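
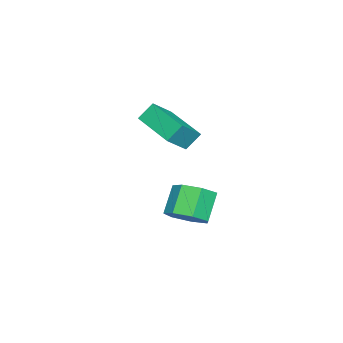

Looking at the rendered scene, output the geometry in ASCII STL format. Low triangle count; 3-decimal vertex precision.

solid 
facet normal -0.548 -0.812 0.201
outer loop
vertex 1.533 1.864 4.203
vertex 0.701 2.25 3.493
vertex 1.92 1.433 3.515
endloop
endfacet
facet normal 0.717 -0.333 0.612
outer loop
vertex 3.039 3.09 3.107
vertex 1.533 1.864 4.203
vertex 1.92 1.433 3.515
endloop
endfacet
facet normal -0.548 -0.813 0.198
outer loop
vertex 1.92 1.433 3.515
vertex 0.701 2.25 3.493
vertex 1.089 1.82 2.804
endloop
endfacet
facet normal 0.431 -0.479 -0.765
outer loop
vertex 1.089 1.82 2.804
vertex 3.039 3.09 3.107
vertex 1.92 1.433 3.515
endloop
endfacet
facet normal -0.431 0.479 0.765
outer loop
vertex 1.533 1.864 4.203
vertex 1.82 3.907 3.085
vertex 0.701 2.25 3.493
endloop
endfacet
facet normal 0.717 -0.334 0.612
outer loop
vertex 2.651 3.52 3.796
vertex 1.533 1.864 4.203
vertex 3.039 3.09 3.107
endloop
endfacet
facet normal -0.431 0.479 0.765
outer loop
vertex 2.651 3.52 3.796
vertex 1.82 3.907 3.085
vertex 1.533 1.864 4.203
endloop
endfacet
facet normal -0.717 0.334 -0.612
outer loop
vertex 0.701 2.25 3.493
vertex 1.82 3.907 3.085
vertex 1.089 1.82 2.804
endloop
endfacet
facet normal 0.431 -0.479 -0.765
outer loop
vertex 2.207 3.476 2.397
vertex 3.039 3.09 3.107
vertex 1.089 1.82 2.804
endloop
endfacet
facet normal -0.717 0.334 -0.612
outer loop
vertex 1.089 1.82 2.804
vertex 1.82 3.907 3.085
vertex 2.207 3.476 2.397
endloop
endfacet
facet normal 0.547 0.813 -0.199
outer loop
vertex 2.207 3.476 2.397
vertex 2.651 3.52 3.796
vertex 3.039 3.09 3.107
endloop
endfacet
facet normal 0.549 0.812 -0.200
outer loop
vertex 1.82 3.907 3.085
vertex 2.651 3.52 3.796
vertex 2.207 3.476 2.397
endloop
endfacet
facet normal 0.621 -0.003 -0.784
outer loop
vertex 2.308 3.796 -1.021
vertex 1.715 3.308 -1.489
vertex 1.787 4.203 -1.435
endloop
endfacet
facet normal 0.411 0.853 0.322
outer loop
vertex 2.308 3.796 -1.021
vertex 1.787 4.203 -1.435
vertex 1.439 3.8 0.077
endloop
endfacet
facet normal 0.411 0.853 0.322
outer loop
vertex 1.439 3.8 0.077
vertex 1.787 4.203 -1.435
vertex 0.918 4.208 -0.338
endloop
endfacet
facet normal -0.621 0.004 0.784
outer loop
vertex 1.439 3.8 0.077
vertex 0.918 4.208 -0.338
vertex 0.845 3.312 -0.391
endloop
endfacet
facet normal 0.621 -0.003 -0.784
outer loop
vertex 1.787 4.203 -1.435
vertex 1.715 3.308 -1.489
vertex 1.211 3.936 -1.89
endloop
endfacet
facet normal -0.266 0.940 -0.215
outer loop
vertex 1.787 4.203 -1.435
vertex 1.211 3.936 -1.89
vertex 0.918 4.208 -0.338
endloop
endfacet
facet normal -0.266 0.940 -0.215
outer loop
vertex 0.918 4.208 -0.338
vertex 1.211 3.936 -1.89
vertex 0.342 3.941 -0.793
endloop
endfacet
facet normal -0.621 0.004 0.784
outer loop
vertex 0.918 4.208 -0.338
vertex 0.342 3.941 -0.793
vertex 0.845 3.312 -0.391
endloop
endfacet
facet normal 0.620 -0.003 -0.784
outer loop
vertex 1.211 3.936 -1.89
vertex 1.715 3.308 -1.489
vertex 1.014 3.196 -2.043
endloop
endfacet
facet normal -0.742 0.319 -0.589
outer loop
vertex 1.211 3.936 -1.89
vertex 1.014 3.196 -2.043
vertex 0.342 3.941 -0.793
endloop
endfacet
facet normal -0.743 0.319 -0.589
outer loop
vertex 0.342 3.941 -0.793
vertex 1.014 3.196 -2.043
vertex 0.145 3.201 -0.945
endloop
endfacet
facet normal -0.621 0.004 0.784
outer loop
vertex 0.342 3.941 -0.793
vertex 0.145 3.201 -0.945
vertex 0.845 3.312 -0.391
endloop
endfacet
facet normal 0.620 -0.004 -0.784
outer loop
vertex 1.014 3.196 -2.043
vertex 1.715 3.308 -1.489
vertex 1.345 2.54 -1.778
endloop
endfacet
facet normal -0.660 -0.543 -0.520
outer loop
vertex 1.014 3.196 -2.043
vertex 1.345 2.54 -1.778
vertex 0.145 3.201 -0.945
endloop
endfacet
facet normal -0.660 -0.542 -0.521
outer loop
vertex 0.145 3.201 -0.945
vertex 1.345 2.54 -1.778
vertex 0.476 2.544 -0.681
endloop
endfacet
facet normal -0.621 0.002 0.784
outer loop
vertex 0.145 3.201 -0.945
vertex 0.476 2.544 -0.681
vertex 0.845 3.312 -0.391
endloop
endfacet
facet normal 0.620 -0.004 -0.784
outer loop
vertex 1.345 2.54 -1.778
vertex 1.715 3.308 -1.489
vertex 1.954 2.462 -1.296
endloop
endfacet
facet normal -0.080 -0.995 -0.060
outer loop
vertex 1.345 2.54 -1.778
vertex 1.954 2.462 -1.296
vertex 0.476 2.544 -0.681
endloop
endfacet
facet normal -0.080 -0.995 -0.058
outer loop
vertex 0.476 2.544 -0.681
vertex 1.954 2.462 -1.296
vertex 1.085 2.467 -0.198
endloop
endfacet
facet normal -0.621 0.003 0.784
outer loop
vertex 0.476 2.544 -0.681
vertex 1.085 2.467 -0.198
vertex 0.845 3.312 -0.391
endloop
endfacet
facet normal 0.621 -0.003 -0.783
outer loop
vertex 1.954 2.462 -1.296
vertex 1.715 3.308 -1.489
vertex 2.383 3.021 -0.958
endloop
endfacet
facet normal 0.559 -0.699 0.446
outer loop
vertex 1.954 2.462 -1.296
vertex 2.383 3.021 -0.958
vertex 1.085 2.467 -0.198
endloop
endfacet
facet normal 0.559 -0.698 0.446
outer loop
vertex 1.085 2.467 -0.198
vertex 2.383 3.021 -0.958
vertex 1.514 3.026 0.139
endloop
endfacet
facet normal -0.620 0.003 0.784
outer loop
vertex 1.085 2.467 -0.198
vertex 1.514 3.026 0.139
vertex 0.845 3.312 -0.391
endloop
endfacet
facet normal 0.621 -0.004 -0.784
outer loop
vertex 2.383 3.021 -0.958
vertex 1.715 3.308 -1.489
vertex 2.308 3.796 -1.021
endloop
endfacet
facet normal 0.778 0.125 0.616
outer loop
vertex 2.383 3.021 -0.958
vertex 2.308 3.796 -1.021
vertex 1.514 3.026 0.139
endloop
endfacet
facet normal 0.778 0.125 0.615
outer loop
vertex 1.514 3.026 0.139
vertex 2.308 3.796 -1.021
vertex 1.439 3.8 0.077
endloop
endfacet
facet normal -0.620 0.003 0.784
outer loop
vertex 1.514 3.026 0.139
vertex 1.439 3.8 0.077
vertex 0.845 3.312 -0.391
endloop
endfacet

endsolid


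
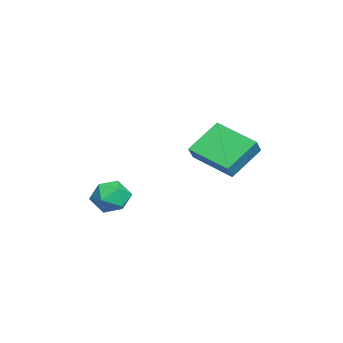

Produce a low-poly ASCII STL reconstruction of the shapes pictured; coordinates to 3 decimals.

solid 
facet normal -0.074 0.722 0.688
outer loop
vertex 1.82 -2.966 -0.145
vertex 1.545 -3.513 0.4
vertex 2.35 -3.369 0.335
endloop
endfacet
facet normal 0.452 0.863 0.225
outer loop
vertex 1.82 -2.966 -0.145
vertex 2.35 -3.369 0.335
vertex 2.522 -3.252 -0.459
endloop
endfacet
facet normal 0.171 0.888 -0.427
outer loop
vertex 1.82 -2.966 -0.145
vertex 2.522 -3.252 -0.459
vertex 1.824 -3.322 -0.883
endloop
endfacet
facet normal -0.530 0.762 -0.371
outer loop
vertex 1.82 -2.966 -0.145
vertex 1.824 -3.322 -0.883
vertex 1.22 -3.484 -0.352
endloop
endfacet
facet normal -0.680 0.660 0.319
outer loop
vertex 1.82 -2.966 -0.145
vertex 1.22 -3.484 -0.352
vertex 1.545 -3.513 0.4
endloop
endfacet
facet normal 0.916 0.319 0.245
outer loop
vertex 2.522 -3.252 -0.459
vertex 2.35 -3.369 0.335
vertex 2.68 -3.976 -0.108
endloop
endfacet
facet normal 0.064 0.091 0.994
outer loop
vertex 2.35 -3.369 0.335
vertex 1.545 -3.513 0.4
vertex 2.076 -4.138 0.423
endloop
endfacet
facet normal -0.918 -0.008 0.396
outer loop
vertex 1.545 -3.513 0.4
vertex 1.22 -3.484 -0.352
vertex 1.378 -4.208 -0.001
endloop
endfacet
facet normal -0.676 0.158 -0.720
outer loop
vertex 1.22 -3.484 -0.352
vertex 1.824 -3.322 -0.883
vertex 1.55 -4.091 -0.795
endloop
endfacet
facet normal 0.458 0.359 -0.813
outer loop
vertex 1.824 -3.322 -0.883
vertex 2.522 -3.252 -0.459
vertex 2.355 -3.947 -0.86
endloop
endfacet
facet normal 0.530 -0.762 0.371
outer loop
vertex 2.08 -4.494 -0.315
vertex 2.68 -3.976 -0.108
vertex 2.076 -4.138 0.423
endloop
endfacet
facet normal -0.171 -0.888 0.427
outer loop
vertex 2.08 -4.494 -0.315
vertex 2.076 -4.138 0.423
vertex 1.378 -4.208 -0.001
endloop
endfacet
facet normal -0.452 -0.863 -0.225
outer loop
vertex 2.08 -4.494 -0.315
vertex 1.378 -4.208 -0.001
vertex 1.55 -4.091 -0.795
endloop
endfacet
facet normal 0.074 -0.722 -0.688
outer loop
vertex 2.08 -4.494 -0.315
vertex 1.55 -4.091 -0.795
vertex 2.355 -3.947 -0.86
endloop
endfacet
facet normal 0.680 -0.660 -0.319
outer loop
vertex 2.08 -4.494 -0.315
vertex 2.355 -3.947 -0.86
vertex 2.68 -3.976 -0.108
endloop
endfacet
facet normal 0.676 -0.158 0.720
outer loop
vertex 2.076 -4.138 0.423
vertex 2.68 -3.976 -0.108
vertex 2.35 -3.369 0.335
endloop
endfacet
facet normal -0.458 -0.359 0.813
outer loop
vertex 1.378 -4.208 -0.001
vertex 2.076 -4.138 0.423
vertex 1.545 -3.513 0.4
endloop
endfacet
facet normal -0.916 -0.319 -0.245
outer loop
vertex 1.55 -4.091 -0.795
vertex 1.378 -4.208 -0.001
vertex 1.22 -3.484 -0.352
endloop
endfacet
facet normal -0.064 -0.091 -0.994
outer loop
vertex 2.355 -3.947 -0.86
vertex 1.55 -4.091 -0.795
vertex 1.824 -3.322 -0.883
endloop
endfacet
facet normal 0.918 0.008 -0.396
outer loop
vertex 2.68 -3.976 -0.108
vertex 2.355 -3.947 -0.86
vertex 2.522 -3.252 -0.459
endloop
endfacet
facet normal -0.543 0.585 0.603
outer loop
vertex -0.181 -0.063 2.764
vertex 0.821 1.431 2.218
vertex -0.713 0.071 2.155
endloop
endfacet
facet normal -0.533 -0.795 0.291
outer loop
vertex 0.199 -0.911 1.142
vertex -0.181 -0.063 2.764
vertex -0.713 0.071 2.155
endloop
endfacet
facet normal -0.543 0.585 0.603
outer loop
vertex -0.713 0.071 2.155
vertex 0.821 1.431 2.218
vertex 0.288 1.565 1.608
endloop
endfacet
facet normal -0.649 0.163 -0.743
outer loop
vertex 0.288 1.565 1.608
vertex 0.199 -0.911 1.142
vertex -0.713 0.071 2.155
endloop
endfacet
facet normal 0.649 -0.164 0.743
outer loop
vertex -0.181 -0.063 2.764
vertex 1.733 0.449 1.205
vertex 0.821 1.431 2.218
endloop
endfacet
facet normal -0.533 -0.795 0.291
outer loop
vertex 0.732 -1.045 1.752
vertex -0.181 -0.063 2.764
vertex 0.199 -0.911 1.142
endloop
endfacet
facet normal 0.649 -0.163 0.743
outer loop
vertex 0.732 -1.045 1.752
vertex 1.733 0.449 1.205
vertex -0.181 -0.063 2.764
endloop
endfacet
facet normal 0.533 0.795 -0.291
outer loop
vertex 0.821 1.431 2.218
vertex 1.733 0.449 1.205
vertex 0.288 1.565 1.608
endloop
endfacet
facet normal -0.649 0.163 -0.743
outer loop
vertex 1.201 0.583 0.596
vertex 0.199 -0.911 1.142
vertex 0.288 1.565 1.608
endloop
endfacet
facet normal 0.533 0.795 -0.291
outer loop
vertex 0.288 1.565 1.608
vertex 1.733 0.449 1.205
vertex 1.201 0.583 0.596
endloop
endfacet
facet normal 0.543 -0.585 -0.603
outer loop
vertex 1.201 0.583 0.596
vertex 0.732 -1.045 1.752
vertex 0.199 -0.911 1.142
endloop
endfacet
facet normal 0.543 -0.585 -0.603
outer loop
vertex 1.733 0.449 1.205
vertex 0.732 -1.045 1.752
vertex 1.201 0.583 0.596
endloop
endfacet

endsolid


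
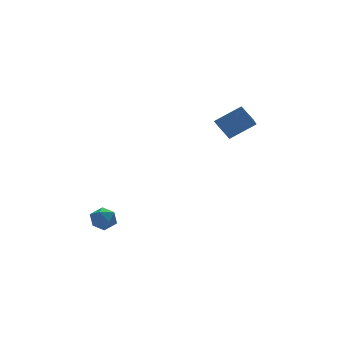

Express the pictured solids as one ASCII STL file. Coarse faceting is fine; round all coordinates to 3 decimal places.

solid 
facet normal -0.838 0.142 -0.528
outer loop
vertex 2.561 -3.416 3.168
vertex 2.192 -2.594 3.975
vertex 3.454 -1.999 2.132
endloop
endfacet
facet normal 0.305 -0.680 -0.667
outer loop
vertex 5.028 -2.266 3.125
vertex 2.561 -3.416 3.168
vertex 3.454 -1.999 2.132
endloop
endfacet
facet normal -0.838 0.142 -0.528
outer loop
vertex 3.454 -1.999 2.132
vertex 2.192 -2.594 3.975
vertex 3.085 -1.177 2.939
endloop
endfacet
facet normal 0.454 0.720 -0.526
outer loop
vertex 3.085 -1.177 2.939
vertex 5.028 -2.266 3.125
vertex 3.454 -1.999 2.132
endloop
endfacet
facet normal -0.454 -0.720 0.526
outer loop
vertex 2.561 -3.416 3.168
vertex 3.766 -2.861 4.968
vertex 2.192 -2.594 3.975
endloop
endfacet
facet normal 0.305 -0.680 -0.667
outer loop
vertex 4.135 -3.683 4.161
vertex 2.561 -3.416 3.168
vertex 5.028 -2.266 3.125
endloop
endfacet
facet normal -0.454 -0.720 0.526
outer loop
vertex 4.135 -3.683 4.161
vertex 3.766 -2.861 4.968
vertex 2.561 -3.416 3.168
endloop
endfacet
facet normal -0.305 0.680 0.667
outer loop
vertex 2.192 -2.594 3.975
vertex 3.766 -2.861 4.968
vertex 3.085 -1.177 2.939
endloop
endfacet
facet normal 0.454 0.720 -0.526
outer loop
vertex 4.659 -1.444 3.932
vertex 5.028 -2.266 3.125
vertex 3.085 -1.177 2.939
endloop
endfacet
facet normal -0.305 0.680 0.667
outer loop
vertex 3.085 -1.177 2.939
vertex 3.766 -2.861 4.968
vertex 4.659 -1.444 3.932
endloop
endfacet
facet normal 0.838 -0.142 0.528
outer loop
vertex 4.659 -1.444 3.932
vertex 4.135 -3.683 4.161
vertex 5.028 -2.266 3.125
endloop
endfacet
facet normal 0.838 -0.142 0.528
outer loop
vertex 3.766 -2.861 4.968
vertex 4.135 -3.683 4.161
vertex 4.659 -1.444 3.932
endloop
endfacet
facet normal -0.971 0.181 -0.154
outer loop
vertex -4.291 -0.197 -4.157
vertex -4.501 -0.875 -3.63
vertex -4.404 -0.066 -3.291
endloop
endfacet
facet normal -0.591 0.783 -0.196
outer loop
vertex -4.291 -0.197 -4.157
vertex -4.404 -0.066 -3.291
vertex -3.738 0.331 -3.715
endloop
endfacet
facet normal -0.101 0.699 -0.708
outer loop
vertex -4.291 -0.197 -4.157
vertex -3.738 0.331 -3.715
vertex -3.423 -0.234 -4.317
endloop
endfacet
facet normal -0.179 0.045 -0.983
outer loop
vertex -4.291 -0.197 -4.157
vertex -3.423 -0.234 -4.317
vertex -3.895 -0.979 -4.265
endloop
endfacet
facet normal -0.718 -0.275 -0.640
outer loop
vertex -4.291 -0.197 -4.157
vertex -3.895 -0.979 -4.265
vertex -4.501 -0.875 -3.63
endloop
endfacet
facet normal -0.249 0.871 0.424
outer loop
vertex -3.738 0.331 -3.715
vertex -4.404 -0.066 -3.291
vertex -3.605 -0.021 -2.915
endloop
endfacet
facet normal -0.864 -0.103 0.492
outer loop
vertex -4.404 -0.066 -3.291
vertex -4.501 -0.875 -3.63
vertex -4.077 -0.766 -2.863
endloop
endfacet
facet normal -0.453 -0.841 -0.295
outer loop
vertex -4.501 -0.875 -3.63
vertex -3.895 -0.979 -4.265
vertex -3.762 -1.331 -3.465
endloop
endfacet
facet normal 0.418 -0.324 -0.849
outer loop
vertex -3.895 -0.979 -4.265
vertex -3.423 -0.234 -4.317
vertex -3.096 -0.934 -3.889
endloop
endfacet
facet normal 0.544 0.735 -0.405
outer loop
vertex -3.423 -0.234 -4.317
vertex -3.738 0.331 -3.715
vertex -2.999 -0.125 -3.55
endloop
endfacet
facet normal 0.179 -0.045 0.983
outer loop
vertex -3.209 -0.803 -3.023
vertex -3.605 -0.021 -2.915
vertex -4.077 -0.766 -2.863
endloop
endfacet
facet normal 0.101 -0.699 0.708
outer loop
vertex -3.209 -0.803 -3.023
vertex -4.077 -0.766 -2.863
vertex -3.762 -1.331 -3.465
endloop
endfacet
facet normal 0.591 -0.783 0.196
outer loop
vertex -3.209 -0.803 -3.023
vertex -3.762 -1.331 -3.465
vertex -3.096 -0.934 -3.889
endloop
endfacet
facet normal 0.971 -0.181 0.154
outer loop
vertex -3.209 -0.803 -3.023
vertex -3.096 -0.934 -3.889
vertex -2.999 -0.125 -3.55
endloop
endfacet
facet normal 0.718 0.275 0.640
outer loop
vertex -3.209 -0.803 -3.023
vertex -2.999 -0.125 -3.55
vertex -3.605 -0.021 -2.915
endloop
endfacet
facet normal -0.418 0.324 0.849
outer loop
vertex -4.077 -0.766 -2.863
vertex -3.605 -0.021 -2.915
vertex -4.404 -0.066 -3.291
endloop
endfacet
facet normal -0.544 -0.735 0.405
outer loop
vertex -3.762 -1.331 -3.465
vertex -4.077 -0.766 -2.863
vertex -4.501 -0.875 -3.63
endloop
endfacet
facet normal 0.249 -0.871 -0.424
outer loop
vertex -3.096 -0.934 -3.889
vertex -3.762 -1.331 -3.465
vertex -3.895 -0.979 -4.265
endloop
endfacet
facet normal 0.864 0.103 -0.492
outer loop
vertex -2.999 -0.125 -3.55
vertex -3.096 -0.934 -3.889
vertex -3.423 -0.234 -4.317
endloop
endfacet
facet normal 0.453 0.841 0.295
outer loop
vertex -3.605 -0.021 -2.915
vertex -2.999 -0.125 -3.55
vertex -3.738 0.331 -3.715
endloop
endfacet

endsolid


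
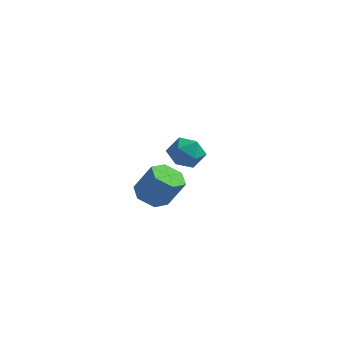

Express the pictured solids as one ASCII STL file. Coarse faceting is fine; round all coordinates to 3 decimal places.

solid 
facet normal -0.510 -0.075 -0.857
outer loop
vertex -1.494 -4.389 0.261
vertex -2.003 -3.825 0.515
vertex -1.347 -3.618 0.106
endloop
endfacet
facet normal 0.840 -0.256 -0.478
outer loop
vertex -1.494 -4.389 0.261
vertex -1.347 -3.618 0.106
vertex -0.749 -4.278 1.512
endloop
endfacet
facet normal 0.840 -0.257 -0.478
outer loop
vertex -0.749 -4.278 1.512
vertex -1.347 -3.618 0.106
vertex -0.602 -3.507 1.356
endloop
endfacet
facet normal 0.511 0.076 0.856
outer loop
vertex -0.749 -4.278 1.512
vertex -0.602 -3.507 1.356
vertex -1.257 -3.715 1.765
endloop
endfacet
facet normal -0.510 -0.076 -0.857
outer loop
vertex -1.347 -3.618 0.106
vertex -2.003 -3.825 0.515
vertex -1.856 -3.055 0.359
endloop
endfacet
facet normal 0.579 0.706 -0.408
outer loop
vertex -1.347 -3.618 0.106
vertex -1.856 -3.055 0.359
vertex -0.602 -3.507 1.356
endloop
endfacet
facet normal 0.579 0.707 -0.407
outer loop
vertex -0.602 -3.507 1.356
vertex -1.856 -3.055 0.359
vertex -1.111 -2.944 1.61
endloop
endfacet
facet normal 0.511 0.075 0.856
outer loop
vertex -0.602 -3.507 1.356
vertex -1.111 -2.944 1.61
vertex -1.257 -3.715 1.765
endloop
endfacet
facet normal -0.511 -0.076 -0.856
outer loop
vertex -1.856 -3.055 0.359
vertex -2.003 -3.825 0.515
vertex -2.511 -3.262 0.768
endloop
endfacet
facet normal -0.261 0.963 0.070
outer loop
vertex -1.856 -3.055 0.359
vertex -2.511 -3.262 0.768
vertex -1.111 -2.944 1.61
endloop
endfacet
facet normal -0.261 0.963 0.070
outer loop
vertex -1.111 -2.944 1.61
vertex -2.511 -3.262 0.768
vertex -1.766 -3.151 2.019
endloop
endfacet
facet normal 0.511 0.075 0.856
outer loop
vertex -1.111 -2.944 1.61
vertex -1.766 -3.151 2.019
vertex -1.257 -3.715 1.765
endloop
endfacet
facet normal -0.511 -0.076 -0.856
outer loop
vertex -2.511 -3.262 0.768
vertex -2.003 -3.825 0.515
vertex -2.658 -4.033 0.924
endloop
endfacet
facet normal -0.840 0.257 0.478
outer loop
vertex -2.511 -3.262 0.768
vertex -2.658 -4.033 0.924
vertex -1.766 -3.151 2.019
endloop
endfacet
facet normal -0.840 0.256 0.478
outer loop
vertex -1.766 -3.151 2.019
vertex -2.658 -4.033 0.924
vertex -1.913 -3.922 2.174
endloop
endfacet
facet normal 0.510 0.075 0.857
outer loop
vertex -1.766 -3.151 2.019
vertex -1.913 -3.922 2.174
vertex -1.257 -3.715 1.765
endloop
endfacet
facet normal -0.511 -0.075 -0.856
outer loop
vertex -2.658 -4.033 0.924
vertex -2.003 -3.825 0.515
vertex -2.149 -4.596 0.67
endloop
endfacet
facet normal -0.578 -0.707 0.407
outer loop
vertex -2.658 -4.033 0.924
vertex -2.149 -4.596 0.67
vertex -1.913 -3.922 2.174
endloop
endfacet
facet normal -0.579 -0.706 0.407
outer loop
vertex -1.913 -3.922 2.174
vertex -2.149 -4.596 0.67
vertex -1.404 -4.485 1.921
endloop
endfacet
facet normal 0.510 0.076 0.857
outer loop
vertex -1.913 -3.922 2.174
vertex -1.404 -4.485 1.921
vertex -1.257 -3.715 1.765
endloop
endfacet
facet normal -0.511 -0.075 -0.856
outer loop
vertex -2.149 -4.596 0.67
vertex -2.003 -3.825 0.515
vertex -1.494 -4.389 0.261
endloop
endfacet
facet normal 0.261 -0.963 -0.070
outer loop
vertex -2.149 -4.596 0.67
vertex -1.494 -4.389 0.261
vertex -1.404 -4.485 1.921
endloop
endfacet
facet normal 0.261 -0.963 -0.070
outer loop
vertex -1.404 -4.485 1.921
vertex -1.494 -4.389 0.261
vertex -0.749 -4.278 1.512
endloop
endfacet
facet normal 0.511 0.076 0.856
outer loop
vertex -1.404 -4.485 1.921
vertex -0.749 -4.278 1.512
vertex -1.257 -3.715 1.765
endloop
endfacet
facet normal -0.958 0.015 -0.285
outer loop
vertex -3.898 1.363 -0.262
vertex -4.139 0.999 0.529
vertex -4.098 1.897 0.439
endloop
endfacet
facet normal -0.595 0.548 -0.588
outer loop
vertex -3.898 1.363 -0.262
vertex -4.098 1.897 0.439
vertex -3.393 2.094 -0.091
endloop
endfacet
facet normal -0.059 0.266 -0.962
outer loop
vertex -3.898 1.363 -0.262
vertex -3.393 2.094 -0.091
vertex -2.998 1.316 -0.33
endloop
endfacet
facet normal -0.091 -0.444 -0.891
outer loop
vertex -3.898 1.363 -0.262
vertex -2.998 1.316 -0.33
vertex -3.458 0.639 0.054
endloop
endfacet
facet normal -0.646 -0.599 -0.473
outer loop
vertex -3.898 1.363 -0.262
vertex -3.458 0.639 0.054
vertex -4.139 0.999 0.529
endloop
endfacet
facet normal -0.315 0.947 -0.067
outer loop
vertex -3.393 2.094 -0.091
vertex -4.098 1.897 0.439
vertex -3.322 2.181 0.806
endloop
endfacet
facet normal -0.902 0.084 0.423
outer loop
vertex -4.098 1.897 0.439
vertex -4.139 0.999 0.529
vertex -3.782 1.504 1.19
endloop
endfacet
facet normal -0.397 -0.910 0.120
outer loop
vertex -4.139 0.999 0.529
vertex -3.458 0.639 0.054
vertex -3.387 0.726 0.951
endloop
endfacet
facet normal 0.505 -0.659 -0.557
outer loop
vertex -3.458 0.639 0.054
vertex -2.998 1.316 -0.33
vertex -2.682 0.923 0.421
endloop
endfacet
facet normal 0.555 0.489 -0.673
outer loop
vertex -2.998 1.316 -0.33
vertex -3.393 2.094 -0.091
vertex -2.641 1.821 0.331
endloop
endfacet
facet normal 0.091 0.444 0.891
outer loop
vertex -2.882 1.457 1.122
vertex -3.322 2.181 0.806
vertex -3.782 1.504 1.19
endloop
endfacet
facet normal 0.059 -0.266 0.962
outer loop
vertex -2.882 1.457 1.122
vertex -3.782 1.504 1.19
vertex -3.387 0.726 0.951
endloop
endfacet
facet normal 0.595 -0.548 0.588
outer loop
vertex -2.882 1.457 1.122
vertex -3.387 0.726 0.951
vertex -2.682 0.923 0.421
endloop
endfacet
facet normal 0.958 -0.015 0.285
outer loop
vertex -2.882 1.457 1.122
vertex -2.682 0.923 0.421
vertex -2.641 1.821 0.331
endloop
endfacet
facet normal 0.646 0.599 0.473
outer loop
vertex -2.882 1.457 1.122
vertex -2.641 1.821 0.331
vertex -3.322 2.181 0.806
endloop
endfacet
facet normal -0.505 0.659 0.557
outer loop
vertex -3.782 1.504 1.19
vertex -3.322 2.181 0.806
vertex -4.098 1.897 0.439
endloop
endfacet
facet normal -0.555 -0.489 0.673
outer loop
vertex -3.387 0.726 0.951
vertex -3.782 1.504 1.19
vertex -4.139 0.999 0.529
endloop
endfacet
facet normal 0.315 -0.947 0.067
outer loop
vertex -2.682 0.923 0.421
vertex -3.387 0.726 0.951
vertex -3.458 0.639 0.054
endloop
endfacet
facet normal 0.902 -0.084 -0.423
outer loop
vertex -2.641 1.821 0.331
vertex -2.682 0.923 0.421
vertex -2.998 1.316 -0.33
endloop
endfacet
facet normal 0.397 0.910 -0.120
outer loop
vertex -3.322 2.181 0.806
vertex -2.641 1.821 0.331
vertex -3.393 2.094 -0.091
endloop
endfacet

endsolid


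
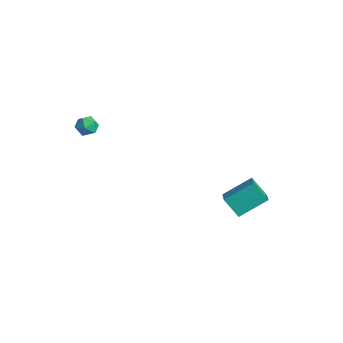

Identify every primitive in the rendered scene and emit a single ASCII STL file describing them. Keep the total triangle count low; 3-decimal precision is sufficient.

solid 
facet normal -0.527 -0.613 0.589
outer loop
vertex -4.07 -3.5 3.177
vertex -3.578 -4.034 3.061
vertex -3.49 -3.569 3.624
endloop
endfacet
facet normal -0.604 0.064 0.794
outer loop
vertex -4.07 -3.5 3.177
vertex -3.49 -3.569 3.624
vertex -3.708 -2.901 3.404
endloop
endfacet
facet normal -0.868 0.433 0.243
outer loop
vertex -4.07 -3.5 3.177
vertex -3.708 -2.901 3.404
vertex -3.93 -2.954 2.704
endloop
endfacet
facet normal -0.953 -0.017 -0.302
outer loop
vertex -4.07 -3.5 3.177
vertex -3.93 -2.954 2.704
vertex -3.85 -3.655 2.492
endloop
endfacet
facet normal -0.742 -0.665 -0.088
outer loop
vertex -4.07 -3.5 3.177
vertex -3.85 -3.655 2.492
vertex -3.578 -4.034 3.061
endloop
endfacet
facet normal 0.043 0.325 0.945
outer loop
vertex -3.708 -2.901 3.404
vertex -3.49 -3.569 3.624
vertex -2.99 -3.065 3.428
endloop
endfacet
facet normal 0.168 -0.773 0.612
outer loop
vertex -3.49 -3.569 3.624
vertex -3.578 -4.034 3.061
vertex -2.91 -3.766 3.216
endloop
endfacet
facet normal -0.179 -0.856 -0.485
outer loop
vertex -3.578 -4.034 3.061
vertex -3.85 -3.655 2.492
vertex -3.132 -3.819 2.516
endloop
endfacet
facet normal -0.520 0.192 -0.832
outer loop
vertex -3.85 -3.655 2.492
vertex -3.93 -2.954 2.704
vertex -3.35 -3.151 2.296
endloop
endfacet
facet normal -0.382 0.923 0.051
outer loop
vertex -3.93 -2.954 2.704
vertex -3.708 -2.901 3.404
vertex -3.262 -2.686 2.859
endloop
endfacet
facet normal 0.953 0.017 0.302
outer loop
vertex -2.77 -3.22 2.743
vertex -2.99 -3.065 3.428
vertex -2.91 -3.766 3.216
endloop
endfacet
facet normal 0.868 -0.433 -0.243
outer loop
vertex -2.77 -3.22 2.743
vertex -2.91 -3.766 3.216
vertex -3.132 -3.819 2.516
endloop
endfacet
facet normal 0.604 -0.064 -0.794
outer loop
vertex -2.77 -3.22 2.743
vertex -3.132 -3.819 2.516
vertex -3.35 -3.151 2.296
endloop
endfacet
facet normal 0.527 0.613 -0.589
outer loop
vertex -2.77 -3.22 2.743
vertex -3.35 -3.151 2.296
vertex -3.262 -2.686 2.859
endloop
endfacet
facet normal 0.742 0.665 0.088
outer loop
vertex -2.77 -3.22 2.743
vertex -3.262 -2.686 2.859
vertex -2.99 -3.065 3.428
endloop
endfacet
facet normal 0.520 -0.192 0.832
outer loop
vertex -2.91 -3.766 3.216
vertex -2.99 -3.065 3.428
vertex -3.49 -3.569 3.624
endloop
endfacet
facet normal 0.382 -0.923 -0.051
outer loop
vertex -3.132 -3.819 2.516
vertex -2.91 -3.766 3.216
vertex -3.578 -4.034 3.061
endloop
endfacet
facet normal -0.043 -0.325 -0.945
outer loop
vertex -3.35 -3.151 2.296
vertex -3.132 -3.819 2.516
vertex -3.85 -3.655 2.492
endloop
endfacet
facet normal -0.168 0.773 -0.612
outer loop
vertex -3.262 -2.686 2.859
vertex -3.35 -3.151 2.296
vertex -3.93 -2.954 2.704
endloop
endfacet
facet normal 0.179 0.856 0.485
outer loop
vertex -2.99 -3.065 3.428
vertex -3.262 -2.686 2.859
vertex -3.708 -2.901 3.404
endloop
endfacet
facet normal -0.750 0.486 -0.448
outer loop
vertex 0.285 3.153 -3.294
vertex 0.756 4.82 -2.275
vertex 1.169 3.546 -4.347
endloop
endfacet
facet normal -0.235 -0.830 -0.507
outer loop
vertex 2.444 2.72 -3.585
vertex 0.285 3.153 -3.294
vertex 1.169 3.546 -4.347
endloop
endfacet
facet normal -0.750 0.486 -0.448
outer loop
vertex 1.169 3.546 -4.347
vertex 0.756 4.82 -2.275
vertex 1.64 5.213 -3.328
endloop
endfacet
facet normal 0.618 0.275 -0.736
outer loop
vertex 1.64 5.213 -3.328
vertex 2.444 2.72 -3.585
vertex 1.169 3.546 -4.347
endloop
endfacet
facet normal -0.618 -0.275 0.736
outer loop
vertex 0.285 3.153 -3.294
vertex 2.031 3.994 -1.513
vertex 0.756 4.82 -2.275
endloop
endfacet
facet normal -0.235 -0.830 -0.507
outer loop
vertex 1.56 2.327 -2.532
vertex 0.285 3.153 -3.294
vertex 2.444 2.72 -3.585
endloop
endfacet
facet normal -0.618 -0.275 0.736
outer loop
vertex 1.56 2.327 -2.532
vertex 2.031 3.994 -1.513
vertex 0.285 3.153 -3.294
endloop
endfacet
facet normal 0.235 0.830 0.507
outer loop
vertex 0.756 4.82 -2.275
vertex 2.031 3.994 -1.513
vertex 1.64 5.213 -3.328
endloop
endfacet
facet normal 0.618 0.275 -0.736
outer loop
vertex 2.915 4.387 -2.566
vertex 2.444 2.72 -3.585
vertex 1.64 5.213 -3.328
endloop
endfacet
facet normal 0.235 0.830 0.507
outer loop
vertex 1.64 5.213 -3.328
vertex 2.031 3.994 -1.513
vertex 2.915 4.387 -2.566
endloop
endfacet
facet normal 0.750 -0.486 0.448
outer loop
vertex 2.915 4.387 -2.566
vertex 1.56 2.327 -2.532
vertex 2.444 2.72 -3.585
endloop
endfacet
facet normal 0.750 -0.486 0.448
outer loop
vertex 2.031 3.994 -1.513
vertex 1.56 2.327 -2.532
vertex 2.915 4.387 -2.566
endloop
endfacet

endsolid


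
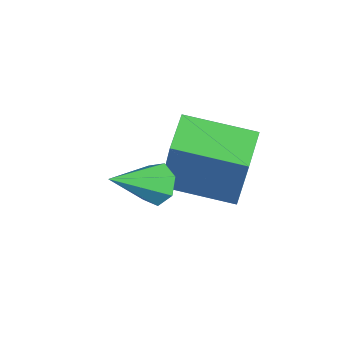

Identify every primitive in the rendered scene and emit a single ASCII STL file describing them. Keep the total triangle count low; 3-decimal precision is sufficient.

solid 
facet normal -0.186 0.797 -0.575
outer loop
vertex -1.889 0.447 2.875
vertex -2.365 0.601 3.242
vertex -1.771 0.772 3.287
endloop
endfacet
facet normal 0.967 -0.238 -0.089
outer loop
vertex -1.889 0.447 2.875
vertex -1.771 0.772 3.287
vertex -2.055 -0.721 4.198
endloop
endfacet
facet normal -0.185 0.796 -0.576
outer loop
vertex -1.771 0.772 3.287
vertex -2.365 0.601 3.242
vertex -2.1 0.969 3.665
endloop
endfacet
facet normal 0.789 0.204 0.580
outer loop
vertex -1.771 0.772 3.287
vertex -2.1 0.969 3.665
vertex -2.055 -0.721 4.198
endloop
endfacet
facet normal -0.186 0.796 -0.576
outer loop
vertex -2.1 0.969 3.665
vertex -2.365 0.601 3.242
vertex -2.628 0.888 3.724
endloop
endfacet
facet normal 0.060 0.302 0.952
outer loop
vertex -2.1 0.969 3.665
vertex -2.628 0.888 3.724
vertex -2.055 -0.721 4.198
endloop
endfacet
facet normal -0.187 0.796 -0.576
outer loop
vertex -2.628 0.888 3.724
vertex -2.365 0.601 3.242
vertex -2.959 0.591 3.421
endloop
endfacet
facet normal -0.666 -0.018 0.745
outer loop
vertex -2.628 0.888 3.724
vertex -2.959 0.591 3.421
vertex -2.055 -0.721 4.198
endloop
endfacet
facet normal -0.187 0.795 -0.577
outer loop
vertex -2.959 0.591 3.421
vertex -2.365 0.601 3.242
vertex -2.842 0.301 2.983
endloop
endfacet
facet normal -0.849 -0.516 0.115
outer loop
vertex -2.959 0.591 3.421
vertex -2.842 0.301 2.983
vertex -2.055 -0.721 4.198
endloop
endfacet
facet normal -0.187 0.795 -0.576
outer loop
vertex -2.842 0.301 2.983
vertex -2.365 0.601 3.242
vertex -2.366 0.237 2.74
endloop
endfacet
facet normal -0.346 -0.816 -0.463
outer loop
vertex -2.842 0.301 2.983
vertex -2.366 0.237 2.74
vertex -2.055 -0.721 4.198
endloop
endfacet
facet normal -0.187 0.795 -0.576
outer loop
vertex -2.366 0.237 2.74
vertex -2.365 0.601 3.242
vertex -1.889 0.447 2.875
endloop
endfacet
facet normal 0.462 -0.693 -0.554
outer loop
vertex -2.366 0.237 2.74
vertex -1.889 0.447 2.875
vertex -2.055 -0.721 4.198
endloop
endfacet
facet normal -0.810 0.549 0.207
outer loop
vertex -3.782 1.747 4.349
vertex -2.749 3.393 4.023
vertex -4.351 1.692 2.266
endloop
endfacet
facet normal -0.525 -0.835 0.165
outer loop
vertex -3.371 1.027 2.017
vertex -3.782 1.747 4.349
vertex -4.351 1.692 2.266
endloop
endfacet
facet normal -0.810 0.549 0.206
outer loop
vertex -4.351 1.692 2.266
vertex -2.749 3.393 4.023
vertex -3.318 3.337 1.94
endloop
endfacet
facet normal -0.263 -0.026 -0.965
outer loop
vertex -3.318 3.337 1.94
vertex -3.371 1.027 2.017
vertex -4.351 1.692 2.266
endloop
endfacet
facet normal 0.263 0.026 0.965
outer loop
vertex -3.782 1.747 4.349
vertex -1.769 2.728 3.774
vertex -2.749 3.393 4.023
endloop
endfacet
facet normal -0.524 -0.835 0.166
outer loop
vertex -2.802 1.083 4.1
vertex -3.782 1.747 4.349
vertex -3.371 1.027 2.017
endloop
endfacet
facet normal 0.263 0.026 0.965
outer loop
vertex -2.802 1.083 4.1
vertex -1.769 2.728 3.774
vertex -3.782 1.747 4.349
endloop
endfacet
facet normal 0.525 0.835 -0.166
outer loop
vertex -2.749 3.393 4.023
vertex -1.769 2.728 3.774
vertex -3.318 3.337 1.94
endloop
endfacet
facet normal -0.263 -0.026 -0.965
outer loop
vertex -2.338 2.673 1.691
vertex -3.371 1.027 2.017
vertex -3.318 3.337 1.94
endloop
endfacet
facet normal 0.524 0.835 -0.165
outer loop
vertex -3.318 3.337 1.94
vertex -1.769 2.728 3.774
vertex -2.338 2.673 1.691
endloop
endfacet
facet normal 0.810 -0.549 -0.206
outer loop
vertex -2.338 2.673 1.691
vertex -2.802 1.083 4.1
vertex -3.371 1.027 2.017
endloop
endfacet
facet normal 0.810 -0.549 -0.207
outer loop
vertex -1.769 2.728 3.774
vertex -2.802 1.083 4.1
vertex -2.338 2.673 1.691
endloop
endfacet

endsolid


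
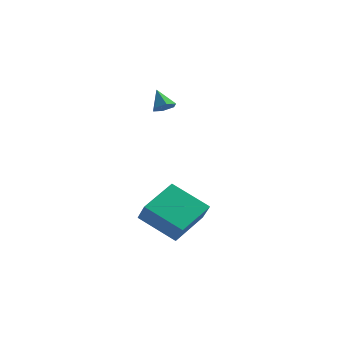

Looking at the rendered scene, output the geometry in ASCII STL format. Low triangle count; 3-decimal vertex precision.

solid 
facet normal -0.859 0.090 0.505
outer loop
vertex -1.519 -4.452 -1.702
vertex -0.872 -2.586 -0.933
vertex -2.042 -3.861 -2.697
endloop
endfacet
facet normal -0.305 -0.881 -0.363
outer loop
vertex -0.188 -4.054 -3.787
vertex -1.519 -4.452 -1.702
vertex -2.042 -3.861 -2.697
endloop
endfacet
facet normal -0.859 0.090 0.505
outer loop
vertex -2.042 -3.861 -2.697
vertex -0.872 -2.586 -0.933
vertex -1.395 -1.994 -1.928
endloop
endfacet
facet normal -0.412 0.465 -0.783
outer loop
vertex -1.395 -1.994 -1.928
vertex -0.188 -4.054 -3.787
vertex -2.042 -3.861 -2.697
endloop
endfacet
facet normal 0.412 -0.466 0.783
outer loop
vertex -1.519 -4.452 -1.702
vertex 0.982 -2.779 -2.023
vertex -0.872 -2.586 -0.933
endloop
endfacet
facet normal -0.306 -0.880 -0.363
outer loop
vertex 0.335 -4.646 -2.792
vertex -1.519 -4.452 -1.702
vertex -0.188 -4.054 -3.787
endloop
endfacet
facet normal 0.412 -0.465 0.783
outer loop
vertex 0.335 -4.646 -2.792
vertex 0.982 -2.779 -2.023
vertex -1.519 -4.452 -1.702
endloop
endfacet
facet normal 0.305 0.880 0.363
outer loop
vertex -0.872 -2.586 -0.933
vertex 0.982 -2.779 -2.023
vertex -1.395 -1.994 -1.928
endloop
endfacet
facet normal -0.412 0.466 -0.783
outer loop
vertex 0.459 -2.188 -3.018
vertex -0.188 -4.054 -3.787
vertex -1.395 -1.994 -1.928
endloop
endfacet
facet normal 0.305 0.881 0.363
outer loop
vertex -1.395 -1.994 -1.928
vertex 0.982 -2.779 -2.023
vertex 0.459 -2.188 -3.018
endloop
endfacet
facet normal 0.859 -0.090 -0.505
outer loop
vertex 0.459 -2.188 -3.018
vertex 0.335 -4.646 -2.792
vertex -0.188 -4.054 -3.787
endloop
endfacet
facet normal 0.859 -0.090 -0.505
outer loop
vertex 0.982 -2.779 -2.023
vertex 0.335 -4.646 -2.792
vertex 0.459 -2.188 -3.018
endloop
endfacet
facet normal 0.484 -0.434 -0.760
outer loop
vertex -1.521 -0.141 3.11
vertex -2.037 -0.253 2.845
vertex -1.753 0.253 2.737
endloop
endfacet
facet normal 0.522 0.728 0.444
outer loop
vertex -1.521 -0.141 3.11
vertex -1.753 0.253 2.737
vertex -2.603 0.253 3.735
endloop
endfacet
facet normal 0.483 -0.434 -0.761
outer loop
vertex -1.753 0.253 2.737
vertex -2.037 -0.253 2.845
vertex -2.269 0.141 2.473
endloop
endfacet
facet normal -0.148 0.981 -0.126
outer loop
vertex -1.753 0.253 2.737
vertex -2.269 0.141 2.473
vertex -2.603 0.253 3.735
endloop
endfacet
facet normal 0.484 -0.433 -0.760
outer loop
vertex -2.269 0.141 2.473
vertex -2.037 -0.253 2.845
vertex -2.552 -0.365 2.581
endloop
endfacet
facet normal -0.864 0.426 -0.267
outer loop
vertex -2.269 0.141 2.473
vertex -2.552 -0.365 2.581
vertex -2.603 0.253 3.735
endloop
endfacet
facet normal 0.484 -0.432 -0.761
outer loop
vertex -2.552 -0.365 2.581
vertex -2.037 -0.253 2.845
vertex -2.32 -0.76 2.953
endloop
endfacet
facet normal -0.910 -0.381 0.164
outer loop
vertex -2.552 -0.365 2.581
vertex -2.32 -0.76 2.953
vertex -2.603 0.253 3.735
endloop
endfacet
facet normal 0.484 -0.432 -0.761
outer loop
vertex -2.32 -0.76 2.953
vertex -2.037 -0.253 2.845
vertex -1.804 -0.648 3.218
endloop
endfacet
facet normal -0.240 -0.634 0.735
outer loop
vertex -2.32 -0.76 2.953
vertex -1.804 -0.648 3.218
vertex -2.603 0.253 3.735
endloop
endfacet
facet normal 0.484 -0.432 -0.761
outer loop
vertex -1.804 -0.648 3.218
vertex -2.037 -0.253 2.845
vertex -1.521 -0.141 3.11
endloop
endfacet
facet normal 0.477 -0.080 0.875
outer loop
vertex -1.804 -0.648 3.218
vertex -1.521 -0.141 3.11
vertex -2.603 0.253 3.735
endloop
endfacet

endsolid


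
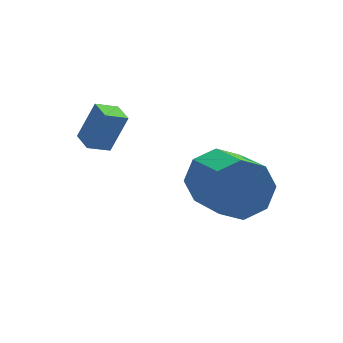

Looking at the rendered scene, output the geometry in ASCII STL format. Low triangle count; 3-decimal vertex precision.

solid 
facet normal -0.886 -0.114 0.449
outer loop
vertex -0.56 0.219 -1.788
vertex -0.682 1.019 -1.825
vertex -1.191 0.063 -3.073
endloop
endfacet
facet normal 0.152 -0.987 0.045
outer loop
vertex -0.438 0.161 -3.455
vertex -0.56 0.219 -1.788
vertex -1.191 0.063 -3.073
endloop
endfacet
facet normal -0.886 -0.114 0.449
outer loop
vertex -1.191 0.063 -3.073
vertex -0.682 1.019 -1.825
vertex -1.313 0.863 -3.11
endloop
endfacet
facet normal -0.439 -0.108 -0.892
outer loop
vertex -1.313 0.863 -3.11
vertex -0.438 0.161 -3.455
vertex -1.191 0.063 -3.073
endloop
endfacet
facet normal 0.439 0.108 0.892
outer loop
vertex -0.56 0.219 -1.788
vertex 0.071 1.117 -2.207
vertex -0.682 1.019 -1.825
endloop
endfacet
facet normal 0.152 -0.987 0.045
outer loop
vertex 0.193 0.317 -2.17
vertex -0.56 0.219 -1.788
vertex -0.438 0.161 -3.455
endloop
endfacet
facet normal 0.439 0.108 0.892
outer loop
vertex 0.193 0.317 -2.17
vertex 0.071 1.117 -2.207
vertex -0.56 0.219 -1.788
endloop
endfacet
facet normal -0.152 0.987 -0.045
outer loop
vertex -0.682 1.019 -1.825
vertex 0.071 1.117 -2.207
vertex -1.313 0.863 -3.11
endloop
endfacet
facet normal -0.439 -0.108 -0.892
outer loop
vertex -0.56 0.961 -3.492
vertex -0.438 0.161 -3.455
vertex -1.313 0.863 -3.11
endloop
endfacet
facet normal -0.152 0.987 -0.045
outer loop
vertex -1.313 0.863 -3.11
vertex 0.071 1.117 -2.207
vertex -0.56 0.961 -3.492
endloop
endfacet
facet normal 0.886 0.114 -0.449
outer loop
vertex -0.56 0.961 -3.492
vertex 0.193 0.317 -2.17
vertex -0.438 0.161 -3.455
endloop
endfacet
facet normal 0.886 0.114 -0.449
outer loop
vertex 0.071 1.117 -2.207
vertex 0.193 0.317 -2.17
vertex -0.56 0.961 -3.492
endloop
endfacet
facet normal -0.114 0.895 -0.430
outer loop
vertex 3.304 -1.213 -3.418
vertex 2.466 -1.599 -3.998
vertex 2.573 -1.118 -3.026
endloop
endfacet
facet normal 0.469 0.431 0.771
outer loop
vertex 3.304 -1.213 -3.418
vertex 2.573 -1.118 -3.026
vertex 3.531 -2.995 -2.561
endloop
endfacet
facet normal 0.470 0.431 0.771
outer loop
vertex 3.531 -2.995 -2.561
vertex 2.573 -1.118 -3.026
vertex 2.801 -2.9 -2.169
endloop
endfacet
facet normal 0.114 -0.895 0.430
outer loop
vertex 3.531 -2.995 -2.561
vertex 2.801 -2.9 -2.169
vertex 2.694 -3.381 -3.142
endloop
endfacet
facet normal -0.115 0.895 -0.430
outer loop
vertex 2.573 -1.118 -3.026
vertex 2.466 -1.599 -3.998
vertex 1.78 -1.305 -3.204
endloop
endfacet
facet normal -0.288 0.385 0.877
outer loop
vertex 2.573 -1.118 -3.026
vertex 1.78 -1.305 -3.204
vertex 2.801 -2.9 -2.169
endloop
endfacet
facet normal -0.288 0.385 0.877
outer loop
vertex 2.801 -2.9 -2.169
vertex 1.78 -1.305 -3.204
vertex 2.007 -3.087 -2.348
endloop
endfacet
facet normal 0.114 -0.896 0.430
outer loop
vertex 2.801 -2.9 -2.169
vertex 2.007 -3.087 -2.348
vertex 2.694 -3.381 -3.142
endloop
endfacet
facet normal -0.114 0.896 -0.430
outer loop
vertex 1.78 -1.305 -3.204
vertex 2.466 -1.599 -3.998
vertex 1.389 -1.664 -3.848
endloop
endfacet
facet normal -0.876 0.114 0.469
outer loop
vertex 1.78 -1.305 -3.204
vertex 1.389 -1.664 -3.848
vertex 2.007 -3.087 -2.348
endloop
endfacet
facet normal -0.876 0.114 0.469
outer loop
vertex 2.007 -3.087 -2.348
vertex 1.389 -1.664 -3.848
vertex 1.616 -3.446 -2.991
endloop
endfacet
facet normal 0.114 -0.895 0.430
outer loop
vertex 2.007 -3.087 -2.348
vertex 1.616 -3.446 -2.991
vertex 2.694 -3.381 -3.142
endloop
endfacet
facet normal -0.114 0.895 -0.431
outer loop
vertex 1.389 -1.664 -3.848
vertex 2.466 -1.599 -3.998
vertex 1.629 -1.985 -4.579
endloop
endfacet
facet normal -0.951 -0.224 -0.214
outer loop
vertex 1.389 -1.664 -3.848
vertex 1.629 -1.985 -4.579
vertex 1.616 -3.446 -2.991
endloop
endfacet
facet normal -0.951 -0.224 -0.214
outer loop
vertex 1.616 -3.446 -2.991
vertex 1.629 -1.985 -4.579
vertex 1.856 -3.767 -3.722
endloop
endfacet
facet normal 0.114 -0.895 0.431
outer loop
vertex 1.616 -3.446 -2.991
vertex 1.856 -3.767 -3.722
vertex 2.694 -3.381 -3.142
endloop
endfacet
facet normal -0.114 0.895 -0.430
outer loop
vertex 1.629 -1.985 -4.579
vertex 2.466 -1.599 -3.998
vertex 2.359 -2.08 -4.971
endloop
endfacet
facet normal -0.470 -0.430 -0.771
outer loop
vertex 1.629 -1.985 -4.579
vertex 2.359 -2.08 -4.971
vertex 1.856 -3.767 -3.722
endloop
endfacet
facet normal -0.469 -0.431 -0.771
outer loop
vertex 1.856 -3.767 -3.722
vertex 2.359 -2.08 -4.971
vertex 2.587 -3.862 -4.114
endloop
endfacet
facet normal 0.114 -0.895 0.430
outer loop
vertex 1.856 -3.767 -3.722
vertex 2.587 -3.862 -4.114
vertex 2.694 -3.381 -3.142
endloop
endfacet
facet normal -0.114 0.896 -0.430
outer loop
vertex 2.359 -2.08 -4.971
vertex 2.466 -1.599 -3.998
vertex 3.153 -1.893 -4.792
endloop
endfacet
facet normal 0.288 -0.385 -0.877
outer loop
vertex 2.359 -2.08 -4.971
vertex 3.153 -1.893 -4.792
vertex 2.587 -3.862 -4.114
endloop
endfacet
facet normal 0.288 -0.385 -0.877
outer loop
vertex 2.587 -3.862 -4.114
vertex 3.153 -1.893 -4.792
vertex 3.38 -3.675 -3.936
endloop
endfacet
facet normal 0.115 -0.895 0.430
outer loop
vertex 2.587 -3.862 -4.114
vertex 3.38 -3.675 -3.936
vertex 2.694 -3.381 -3.142
endloop
endfacet
facet normal -0.114 0.895 -0.430
outer loop
vertex 3.153 -1.893 -4.792
vertex 2.466 -1.599 -3.998
vertex 3.544 -1.534 -4.149
endloop
endfacet
facet normal 0.876 -0.114 -0.469
outer loop
vertex 3.153 -1.893 -4.792
vertex 3.544 -1.534 -4.149
vertex 3.38 -3.675 -3.936
endloop
endfacet
facet normal 0.876 -0.114 -0.469
outer loop
vertex 3.38 -3.675 -3.936
vertex 3.544 -1.534 -4.149
vertex 3.771 -3.316 -3.292
endloop
endfacet
facet normal 0.114 -0.896 0.430
outer loop
vertex 3.38 -3.675 -3.936
vertex 3.771 -3.316 -3.292
vertex 2.694 -3.381 -3.142
endloop
endfacet
facet normal -0.114 0.895 -0.431
outer loop
vertex 3.544 -1.534 -4.149
vertex 2.466 -1.599 -3.998
vertex 3.304 -1.213 -3.418
endloop
endfacet
facet normal 0.951 0.224 0.214
outer loop
vertex 3.544 -1.534 -4.149
vertex 3.304 -1.213 -3.418
vertex 3.771 -3.316 -3.292
endloop
endfacet
facet normal 0.951 0.224 0.214
outer loop
vertex 3.771 -3.316 -3.292
vertex 3.304 -1.213 -3.418
vertex 3.531 -2.995 -2.561
endloop
endfacet
facet normal 0.114 -0.895 0.431
outer loop
vertex 3.771 -3.316 -3.292
vertex 3.531 -2.995 -2.561
vertex 2.694 -3.381 -3.142
endloop
endfacet

endsolid


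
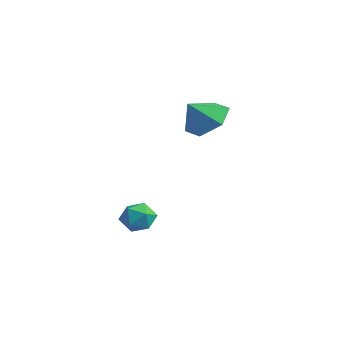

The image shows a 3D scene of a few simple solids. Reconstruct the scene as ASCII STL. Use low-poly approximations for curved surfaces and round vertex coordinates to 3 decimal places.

solid 
facet normal -0.618 0.620 -0.484
outer loop
vertex -1.148 -2.948 -4.334
vertex -1.662 -3.333 -4.171
vertex -1.479 -2.838 -3.771
endloop
endfacet
facet normal -0.056 0.973 -0.223
outer loop
vertex -1.148 -2.948 -4.334
vertex -1.479 -2.838 -3.771
vertex -0.817 -2.802 -3.779
endloop
endfacet
facet normal 0.535 0.682 -0.498
outer loop
vertex -1.148 -2.948 -4.334
vertex -0.817 -2.802 -3.779
vertex -0.592 -3.274 -4.184
endloop
endfacet
facet normal 0.339 0.150 -0.929
outer loop
vertex -1.148 -2.948 -4.334
vertex -0.592 -3.274 -4.184
vertex -1.113 -3.603 -4.427
endloop
endfacet
facet normal -0.375 0.111 -0.920
outer loop
vertex -1.148 -2.948 -4.334
vertex -1.113 -3.603 -4.427
vertex -1.662 -3.333 -4.171
endloop
endfacet
facet normal -0.042 0.874 0.484
outer loop
vertex -0.817 -2.802 -3.779
vertex -1.479 -2.838 -3.771
vertex -1.127 -3.097 -3.273
endloop
endfacet
facet normal -0.952 0.301 0.063
outer loop
vertex -1.479 -2.838 -3.771
vertex -1.662 -3.333 -4.171
vertex -1.648 -3.426 -3.516
endloop
endfacet
facet normal -0.558 -0.522 -0.646
outer loop
vertex -1.662 -3.333 -4.171
vertex -1.113 -3.603 -4.427
vertex -1.423 -3.898 -3.921
endloop
endfacet
facet normal 0.596 -0.457 -0.660
outer loop
vertex -1.113 -3.603 -4.427
vertex -0.592 -3.274 -4.184
vertex -0.761 -3.862 -3.929
endloop
endfacet
facet normal 0.914 0.403 0.038
outer loop
vertex -0.592 -3.274 -4.184
vertex -0.817 -2.802 -3.779
vertex -0.578 -3.367 -3.529
endloop
endfacet
facet normal -0.339 -0.150 0.929
outer loop
vertex -1.092 -3.752 -3.366
vertex -1.127 -3.097 -3.273
vertex -1.648 -3.426 -3.516
endloop
endfacet
facet normal -0.535 -0.682 0.498
outer loop
vertex -1.092 -3.752 -3.366
vertex -1.648 -3.426 -3.516
vertex -1.423 -3.898 -3.921
endloop
endfacet
facet normal 0.056 -0.973 0.223
outer loop
vertex -1.092 -3.752 -3.366
vertex -1.423 -3.898 -3.921
vertex -0.761 -3.862 -3.929
endloop
endfacet
facet normal 0.618 -0.620 0.484
outer loop
vertex -1.092 -3.752 -3.366
vertex -0.761 -3.862 -3.929
vertex -0.578 -3.367 -3.529
endloop
endfacet
facet normal 0.375 -0.111 0.920
outer loop
vertex -1.092 -3.752 -3.366
vertex -0.578 -3.367 -3.529
vertex -1.127 -3.097 -3.273
endloop
endfacet
facet normal -0.596 0.457 0.660
outer loop
vertex -1.648 -3.426 -3.516
vertex -1.127 -3.097 -3.273
vertex -1.479 -2.838 -3.771
endloop
endfacet
facet normal -0.914 -0.403 -0.038
outer loop
vertex -1.423 -3.898 -3.921
vertex -1.648 -3.426 -3.516
vertex -1.662 -3.333 -4.171
endloop
endfacet
facet normal 0.042 -0.874 -0.484
outer loop
vertex -0.761 -3.862 -3.929
vertex -1.423 -3.898 -3.921
vertex -1.113 -3.603 -4.427
endloop
endfacet
facet normal 0.952 -0.301 -0.063
outer loop
vertex -0.578 -3.367 -3.529
vertex -0.761 -3.862 -3.929
vertex -0.592 -3.274 -4.184
endloop
endfacet
facet normal 0.558 0.522 0.646
outer loop
vertex -1.127 -3.097 -3.273
vertex -0.578 -3.367 -3.529
vertex -0.817 -2.802 -3.779
endloop
endfacet
facet normal 0.034 0.676 -0.736
outer loop
vertex 0.188 -1.0 0.154
vertex -0.701 -0.972 0.139
vertex -0.247 -0.418 0.668
endloop
endfacet
facet normal 0.692 -0.113 0.713
outer loop
vertex 0.188 -1.0 0.154
vertex -0.247 -0.418 0.668
vertex -0.739 -1.708 0.941
endloop
endfacet
facet normal 0.034 0.675 -0.737
outer loop
vertex -0.247 -0.418 0.668
vertex -0.701 -0.972 0.139
vertex -1.137 -0.39 0.652
endloop
endfacet
facet normal -0.011 0.211 0.977
outer loop
vertex -0.247 -0.418 0.668
vertex -1.137 -0.39 0.652
vertex -0.739 -1.708 0.941
endloop
endfacet
facet normal 0.034 0.675 -0.737
outer loop
vertex -1.137 -0.39 0.652
vertex -0.701 -0.972 0.139
vertex -1.591 -0.943 0.124
endloop
endfacet
facet normal -0.721 -0.067 0.690
outer loop
vertex -1.137 -0.39 0.652
vertex -1.591 -0.943 0.124
vertex -0.739 -1.708 0.941
endloop
endfacet
facet normal 0.034 0.676 -0.736
outer loop
vertex -1.591 -0.943 0.124
vertex -0.701 -0.972 0.139
vertex -1.155 -1.525 -0.39
endloop
endfacet
facet normal -0.731 -0.668 0.137
outer loop
vertex -1.591 -0.943 0.124
vertex -1.155 -1.525 -0.39
vertex -0.739 -1.708 0.941
endloop
endfacet
facet normal 0.034 0.676 -0.736
outer loop
vertex -1.155 -1.525 -0.39
vertex -0.701 -0.972 0.139
vertex -0.266 -1.554 -0.375
endloop
endfacet
facet normal -0.030 -0.991 -0.127
outer loop
vertex -1.155 -1.525 -0.39
vertex -0.266 -1.554 -0.375
vertex -0.739 -1.708 0.941
endloop
endfacet
facet normal 0.034 0.676 -0.736
outer loop
vertex -0.266 -1.554 -0.375
vertex -0.701 -0.972 0.139
vertex 0.188 -1.0 0.154
endloop
endfacet
facet normal 0.682 -0.713 0.162
outer loop
vertex -0.266 -1.554 -0.375
vertex 0.188 -1.0 0.154
vertex -0.739 -1.708 0.941
endloop
endfacet

endsolid


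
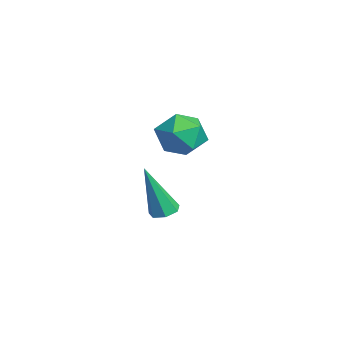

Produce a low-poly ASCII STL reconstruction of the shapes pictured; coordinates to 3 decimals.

solid 
facet normal -0.019 0.313 -0.949
outer loop
vertex -1.466 0.994 -2.591
vertex -1.738 1.39 -2.455
vertex -1.241 1.347 -2.479
endloop
endfacet
facet normal 0.837 -0.546 0.038
outer loop
vertex -1.466 0.994 -2.591
vertex -1.241 1.347 -2.479
vertex -1.702 0.77 -0.585
endloop
endfacet
facet normal -0.019 0.315 -0.949
outer loop
vertex -1.241 1.347 -2.479
vertex -1.738 1.39 -2.455
vertex -1.39 1.733 -2.348
endloop
endfacet
facet normal 0.920 0.253 0.301
outer loop
vertex -1.241 1.347 -2.479
vertex -1.39 1.733 -2.348
vertex -1.702 0.77 -0.585
endloop
endfacet
facet normal -0.020 0.316 -0.949
outer loop
vertex -1.39 1.733 -2.348
vertex -1.738 1.39 -2.455
vertex -1.802 1.86 -2.297
endloop
endfacet
facet normal 0.311 0.810 0.497
outer loop
vertex -1.39 1.733 -2.348
vertex -1.802 1.86 -2.297
vertex -1.702 0.77 -0.585
endloop
endfacet
facet normal -0.017 0.317 -0.948
outer loop
vertex -1.802 1.86 -2.297
vertex -1.738 1.39 -2.455
vertex -2.166 1.634 -2.366
endloop
endfacet
facet normal -0.527 0.703 0.478
outer loop
vertex -1.802 1.86 -2.297
vertex -2.166 1.634 -2.366
vertex -1.702 0.77 -0.585
endloop
endfacet
facet normal -0.018 0.314 -0.949
outer loop
vertex -2.166 1.634 -2.366
vertex -1.738 1.39 -2.455
vertex -2.207 1.224 -2.501
endloop
endfacet
facet normal -0.966 0.012 0.257
outer loop
vertex -2.166 1.634 -2.366
vertex -2.207 1.224 -2.501
vertex -1.702 0.77 -0.585
endloop
endfacet
facet normal -0.018 0.314 -0.949
outer loop
vertex -2.207 1.224 -2.501
vertex -1.738 1.39 -2.455
vertex -1.896 0.939 -2.601
endloop
endfacet
facet normal -0.675 -0.738 0.003
outer loop
vertex -2.207 1.224 -2.501
vertex -1.896 0.939 -2.601
vertex -1.702 0.77 -0.585
endloop
endfacet
facet normal -0.018 0.314 -0.949
outer loop
vertex -1.896 0.939 -2.601
vertex -1.738 1.39 -2.455
vertex -1.466 0.994 -2.591
endloop
endfacet
facet normal 0.128 -0.987 -0.095
outer loop
vertex -1.896 0.939 -2.601
vertex -1.466 0.994 -2.591
vertex -1.702 0.77 -0.585
endloop
endfacet
facet normal -0.914 0.360 0.187
outer loop
vertex -0.587 1.933 1.161
vertex -0.679 1.366 1.804
vertex -0.341 2.144 1.959
endloop
endfacet
facet normal -0.489 0.869 -0.079
outer loop
vertex -0.587 1.933 1.161
vertex -0.341 2.144 1.959
vertex 0.151 2.36 1.285
endloop
endfacet
facet normal -0.255 0.650 -0.716
outer loop
vertex -0.587 1.933 1.161
vertex 0.151 2.36 1.285
vertex 0.117 1.716 0.713
endloop
endfacet
facet normal -0.536 0.006 -0.844
outer loop
vertex -0.587 1.933 1.161
vertex 0.117 1.716 0.713
vertex -0.396 1.102 1.034
endloop
endfacet
facet normal -0.942 -0.173 -0.287
outer loop
vertex -0.587 1.933 1.161
vertex -0.396 1.102 1.034
vertex -0.679 1.366 1.804
endloop
endfacet
facet normal 0.074 0.933 0.353
outer loop
vertex 0.151 2.36 1.285
vertex -0.341 2.144 1.959
vertex 0.516 2.058 2.006
endloop
endfacet
facet normal -0.613 0.110 0.783
outer loop
vertex -0.341 2.144 1.959
vertex -0.679 1.366 1.804
vertex 0.003 1.444 2.327
endloop
endfacet
facet normal -0.657 -0.754 0.017
outer loop
vertex -0.679 1.366 1.804
vertex -0.396 1.102 1.034
vertex -0.031 0.8 1.755
endloop
endfacet
facet normal 0.002 -0.465 -0.886
outer loop
vertex -0.396 1.102 1.034
vertex 0.117 1.716 0.713
vertex 0.461 1.016 1.081
endloop
endfacet
facet normal 0.454 0.578 -0.678
outer loop
vertex 0.117 1.716 0.713
vertex 0.151 2.36 1.285
vertex 0.799 1.794 1.236
endloop
endfacet
facet normal 0.536 -0.006 0.844
outer loop
vertex 0.707 1.227 1.879
vertex 0.516 2.058 2.006
vertex 0.003 1.444 2.327
endloop
endfacet
facet normal 0.255 -0.650 0.716
outer loop
vertex 0.707 1.227 1.879
vertex 0.003 1.444 2.327
vertex -0.031 0.8 1.755
endloop
endfacet
facet normal 0.489 -0.869 0.079
outer loop
vertex 0.707 1.227 1.879
vertex -0.031 0.8 1.755
vertex 0.461 1.016 1.081
endloop
endfacet
facet normal 0.914 -0.360 -0.187
outer loop
vertex 0.707 1.227 1.879
vertex 0.461 1.016 1.081
vertex 0.799 1.794 1.236
endloop
endfacet
facet normal 0.942 0.173 0.287
outer loop
vertex 0.707 1.227 1.879
vertex 0.799 1.794 1.236
vertex 0.516 2.058 2.006
endloop
endfacet
facet normal -0.002 0.465 0.886
outer loop
vertex 0.003 1.444 2.327
vertex 0.516 2.058 2.006
vertex -0.341 2.144 1.959
endloop
endfacet
facet normal -0.454 -0.578 0.678
outer loop
vertex -0.031 0.8 1.755
vertex 0.003 1.444 2.327
vertex -0.679 1.366 1.804
endloop
endfacet
facet normal -0.074 -0.933 -0.353
outer loop
vertex 0.461 1.016 1.081
vertex -0.031 0.8 1.755
vertex -0.396 1.102 1.034
endloop
endfacet
facet normal 0.613 -0.110 -0.783
outer loop
vertex 0.799 1.794 1.236
vertex 0.461 1.016 1.081
vertex 0.117 1.716 0.713
endloop
endfacet
facet normal 0.657 0.754 -0.017
outer loop
vertex 0.516 2.058 2.006
vertex 0.799 1.794 1.236
vertex 0.151 2.36 1.285
endloop
endfacet

endsolid


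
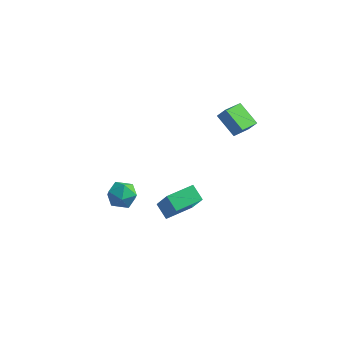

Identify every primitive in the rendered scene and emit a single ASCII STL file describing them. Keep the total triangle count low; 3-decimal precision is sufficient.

solid 
facet normal -0.580 -0.069 -0.812
outer loop
vertex 1.007 3.013 2.906
vertex 1.469 4.315 2.465
vertex 2.221 2.309 2.098
endloop
endfacet
facet normal -0.318 -0.898 0.304
outer loop
vertex 2.691 2.365 2.755
vertex 1.007 3.013 2.906
vertex 2.221 2.309 2.098
endloop
endfacet
facet normal -0.580 -0.069 -0.812
outer loop
vertex 2.221 2.309 2.098
vertex 1.469 4.315 2.465
vertex 2.683 3.61 1.657
endloop
endfacet
facet normal 0.749 -0.435 -0.499
outer loop
vertex 2.683 3.61 1.657
vertex 2.691 2.365 2.755
vertex 2.221 2.309 2.098
endloop
endfacet
facet normal -0.749 0.435 0.499
outer loop
vertex 1.007 3.013 2.906
vertex 1.939 4.371 3.122
vertex 1.469 4.315 2.465
endloop
endfacet
facet normal -0.318 -0.898 0.305
outer loop
vertex 1.477 3.07 3.563
vertex 1.007 3.013 2.906
vertex 2.691 2.365 2.755
endloop
endfacet
facet normal -0.750 0.435 0.499
outer loop
vertex 1.477 3.07 3.563
vertex 1.939 4.371 3.122
vertex 1.007 3.013 2.906
endloop
endfacet
facet normal 0.319 0.898 -0.304
outer loop
vertex 1.469 4.315 2.465
vertex 1.939 4.371 3.122
vertex 2.683 3.61 1.657
endloop
endfacet
facet normal 0.750 -0.435 -0.499
outer loop
vertex 3.153 3.667 2.314
vertex 2.691 2.365 2.755
vertex 2.683 3.61 1.657
endloop
endfacet
facet normal 0.318 0.898 -0.305
outer loop
vertex 2.683 3.61 1.657
vertex 1.939 4.371 3.122
vertex 3.153 3.667 2.314
endloop
endfacet
facet normal 0.580 0.069 0.812
outer loop
vertex 3.153 3.667 2.314
vertex 1.477 3.07 3.563
vertex 2.691 2.365 2.755
endloop
endfacet
facet normal 0.580 0.069 0.812
outer loop
vertex 1.939 4.371 3.122
vertex 1.477 3.07 3.563
vertex 3.153 3.667 2.314
endloop
endfacet
facet normal -0.598 -0.801 -0.005
outer loop
vertex 0.611 -4.324 2.584
vertex -0.171 -3.731 0.969
vertex 1.325 -4.854 2.044
endloop
endfacet
facet normal 0.414 -0.314 0.855
outer loop
vertex 2.331 -3.509 2.051
vertex 0.611 -4.324 2.584
vertex 1.325 -4.854 2.044
endloop
endfacet
facet normal -0.599 -0.801 -0.004
outer loop
vertex 1.325 -4.854 2.044
vertex -0.171 -3.731 0.969
vertex 0.543 -4.262 0.429
endloop
endfacet
facet normal 0.686 -0.510 -0.519
outer loop
vertex 0.543 -4.262 0.429
vertex 2.331 -3.509 2.051
vertex 1.325 -4.854 2.044
endloop
endfacet
facet normal -0.686 0.510 0.519
outer loop
vertex 0.611 -4.324 2.584
vertex 0.835 -2.386 0.976
vertex -0.171 -3.731 0.969
endloop
endfacet
facet normal 0.413 -0.313 0.855
outer loop
vertex 1.617 -2.978 2.591
vertex 0.611 -4.324 2.584
vertex 2.331 -3.509 2.051
endloop
endfacet
facet normal -0.686 0.510 0.519
outer loop
vertex 1.617 -2.978 2.591
vertex 0.835 -2.386 0.976
vertex 0.611 -4.324 2.584
endloop
endfacet
facet normal -0.413 0.314 -0.855
outer loop
vertex -0.171 -3.731 0.969
vertex 0.835 -2.386 0.976
vertex 0.543 -4.262 0.429
endloop
endfacet
facet normal 0.686 -0.510 -0.519
outer loop
vertex 1.549 -2.916 0.436
vertex 2.331 -3.509 2.051
vertex 0.543 -4.262 0.429
endloop
endfacet
facet normal -0.414 0.314 -0.855
outer loop
vertex 0.543 -4.262 0.429
vertex 0.835 -2.386 0.976
vertex 1.549 -2.916 0.436
endloop
endfacet
facet normal 0.599 0.801 0.004
outer loop
vertex 1.549 -2.916 0.436
vertex 1.617 -2.978 2.591
vertex 2.331 -3.509 2.051
endloop
endfacet
facet normal 0.598 0.801 0.004
outer loop
vertex 0.835 -2.386 0.976
vertex 1.617 -2.978 2.591
vertex 1.549 -2.916 0.436
endloop
endfacet
facet normal -0.790 0.603 -0.109
outer loop
vertex -3.12 -1.18 -1.339
vertex -3.713 -1.934 -1.209
vertex -3.42 -1.413 -0.449
endloop
endfacet
facet normal -0.236 0.957 0.171
outer loop
vertex -3.12 -1.18 -1.339
vertex -3.42 -1.413 -0.449
vertex -2.498 -1.159 -0.598
endloop
endfacet
facet normal 0.311 0.906 -0.286
outer loop
vertex -3.12 -1.18 -1.339
vertex -2.498 -1.159 -0.598
vertex -2.222 -1.523 -1.451
endloop
endfacet
facet normal 0.094 0.522 -0.848
outer loop
vertex -3.12 -1.18 -1.339
vertex -2.222 -1.523 -1.451
vertex -2.973 -2.002 -1.829
endloop
endfacet
facet normal -0.587 0.335 -0.737
outer loop
vertex -3.12 -1.18 -1.339
vertex -2.973 -2.002 -1.829
vertex -3.713 -1.934 -1.209
endloop
endfacet
facet normal -0.048 0.630 0.775
outer loop
vertex -2.498 -1.159 -0.598
vertex -3.42 -1.413 -0.449
vertex -2.707 -1.898 -0.011
endloop
endfacet
facet normal -0.944 0.057 0.325
outer loop
vertex -3.42 -1.413 -0.449
vertex -3.713 -1.934 -1.209
vertex -3.458 -2.377 -0.389
endloop
endfacet
facet normal -0.615 -0.376 -0.693
outer loop
vertex -3.713 -1.934 -1.209
vertex -2.973 -2.002 -1.829
vertex -3.182 -2.741 -1.242
endloop
endfacet
facet normal 0.485 -0.073 -0.871
outer loop
vertex -2.973 -2.002 -1.829
vertex -2.222 -1.523 -1.451
vertex -2.26 -2.487 -1.391
endloop
endfacet
facet normal 0.836 0.548 0.036
outer loop
vertex -2.222 -1.523 -1.451
vertex -2.498 -1.159 -0.598
vertex -1.967 -1.966 -0.631
endloop
endfacet
facet normal -0.094 -0.522 0.848
outer loop
vertex -2.56 -2.72 -0.501
vertex -2.707 -1.898 -0.011
vertex -3.458 -2.377 -0.389
endloop
endfacet
facet normal -0.311 -0.906 0.286
outer loop
vertex -2.56 -2.72 -0.501
vertex -3.458 -2.377 -0.389
vertex -3.182 -2.741 -1.242
endloop
endfacet
facet normal 0.236 -0.957 -0.171
outer loop
vertex -2.56 -2.72 -0.501
vertex -3.182 -2.741 -1.242
vertex -2.26 -2.487 -1.391
endloop
endfacet
facet normal 0.790 -0.603 0.109
outer loop
vertex -2.56 -2.72 -0.501
vertex -2.26 -2.487 -1.391
vertex -1.967 -1.966 -0.631
endloop
endfacet
facet normal 0.587 -0.335 0.737
outer loop
vertex -2.56 -2.72 -0.501
vertex -1.967 -1.966 -0.631
vertex -2.707 -1.898 -0.011
endloop
endfacet
facet normal -0.485 0.073 0.871
outer loop
vertex -3.458 -2.377 -0.389
vertex -2.707 -1.898 -0.011
vertex -3.42 -1.413 -0.449
endloop
endfacet
facet normal -0.836 -0.548 -0.036
outer loop
vertex -3.182 -2.741 -1.242
vertex -3.458 -2.377 -0.389
vertex -3.713 -1.934 -1.209
endloop
endfacet
facet normal 0.048 -0.630 -0.775
outer loop
vertex -2.26 -2.487 -1.391
vertex -3.182 -2.741 -1.242
vertex -2.973 -2.002 -1.829
endloop
endfacet
facet normal 0.944 -0.057 -0.325
outer loop
vertex -1.967 -1.966 -0.631
vertex -2.26 -2.487 -1.391
vertex -2.222 -1.523 -1.451
endloop
endfacet
facet normal 0.615 0.376 0.693
outer loop
vertex -2.707 -1.898 -0.011
vertex -1.967 -1.966 -0.631
vertex -2.498 -1.159 -0.598
endloop
endfacet

endsolid


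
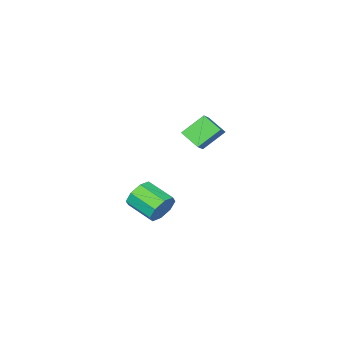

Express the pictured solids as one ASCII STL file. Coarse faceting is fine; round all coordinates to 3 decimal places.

solid 
facet normal -0.088 0.940 -0.328
outer loop
vertex 0.973 -1.798 -4.442
vertex 0.384 -1.553 -3.583
vertex 1.428 -1.536 -3.813
endloop
endfacet
facet normal 0.827 -0.115 -0.550
outer loop
vertex 0.973 -1.798 -4.442
vertex 1.428 -1.536 -3.813
vertex 1.146 -3.651 -3.796
endloop
endfacet
facet normal 0.826 -0.115 -0.551
outer loop
vertex 1.146 -3.651 -3.796
vertex 1.428 -1.536 -3.813
vertex 1.601 -3.39 -3.168
endloop
endfacet
facet normal 0.088 -0.941 0.327
outer loop
vertex 1.146 -3.651 -3.796
vertex 1.601 -3.39 -3.168
vertex 0.556 -3.407 -2.937
endloop
endfacet
facet normal -0.087 0.941 -0.327
outer loop
vertex 1.428 -1.536 -3.813
vertex 0.384 -1.553 -3.583
vertex 1.272 -1.285 -3.05
endloop
endfacet
facet normal 0.978 0.144 0.152
outer loop
vertex 1.428 -1.536 -3.813
vertex 1.272 -1.285 -3.05
vertex 1.601 -3.39 -3.168
endloop
endfacet
facet normal 0.978 0.144 0.153
outer loop
vertex 1.601 -3.39 -3.168
vertex 1.272 -1.285 -3.05
vertex 1.444 -3.138 -2.404
endloop
endfacet
facet normal 0.088 -0.940 0.328
outer loop
vertex 1.601 -3.39 -3.168
vertex 1.444 -3.138 -2.404
vertex 0.556 -3.407 -2.937
endloop
endfacet
facet normal -0.088 0.941 -0.327
outer loop
vertex 1.272 -1.285 -3.05
vertex 0.384 -1.553 -3.583
vertex 0.595 -1.191 -2.598
endloop
endfacet
facet normal 0.556 0.319 0.767
outer loop
vertex 1.272 -1.285 -3.05
vertex 0.595 -1.191 -2.598
vertex 1.444 -3.138 -2.404
endloop
endfacet
facet normal 0.556 0.319 0.767
outer loop
vertex 1.444 -3.138 -2.404
vertex 0.595 -1.191 -2.598
vertex 0.768 -3.044 -1.953
endloop
endfacet
facet normal 0.088 -0.941 0.328
outer loop
vertex 1.444 -3.138 -2.404
vertex 0.768 -3.044 -1.953
vertex 0.556 -3.407 -2.937
endloop
endfacet
facet normal -0.087 0.941 -0.327
outer loop
vertex 0.595 -1.191 -2.598
vertex 0.384 -1.553 -3.583
vertex -0.206 -1.309 -2.724
endloop
endfacet
facet normal -0.192 0.307 0.932
outer loop
vertex 0.595 -1.191 -2.598
vertex -0.206 -1.309 -2.724
vertex 0.768 -3.044 -1.953
endloop
endfacet
facet normal -0.191 0.307 0.932
outer loop
vertex 0.768 -3.044 -1.953
vertex -0.206 -1.309 -2.724
vertex -0.033 -3.162 -2.078
endloop
endfacet
facet normal 0.087 -0.941 0.328
outer loop
vertex 0.768 -3.044 -1.953
vertex -0.033 -3.162 -2.078
vertex 0.556 -3.407 -2.937
endloop
endfacet
facet normal -0.088 0.941 -0.327
outer loop
vertex -0.206 -1.309 -2.724
vertex 0.384 -1.553 -3.583
vertex -0.661 -1.57 -3.352
endloop
endfacet
facet normal -0.827 0.115 0.551
outer loop
vertex -0.206 -1.309 -2.724
vertex -0.661 -1.57 -3.352
vertex -0.033 -3.162 -2.078
endloop
endfacet
facet normal -0.827 0.114 0.551
outer loop
vertex -0.033 -3.162 -2.078
vertex -0.661 -1.57 -3.352
vertex -0.488 -3.424 -2.707
endloop
endfacet
facet normal 0.088 -0.940 0.328
outer loop
vertex -0.033 -3.162 -2.078
vertex -0.488 -3.424 -2.707
vertex 0.556 -3.407 -2.937
endloop
endfacet
facet normal -0.088 0.940 -0.328
outer loop
vertex -0.661 -1.57 -3.352
vertex 0.384 -1.553 -3.583
vertex -0.504 -1.822 -4.116
endloop
endfacet
facet normal -0.978 -0.145 -0.153
outer loop
vertex -0.661 -1.57 -3.352
vertex -0.504 -1.822 -4.116
vertex -0.488 -3.424 -2.707
endloop
endfacet
facet normal -0.978 -0.144 -0.153
outer loop
vertex -0.488 -3.424 -2.707
vertex -0.504 -1.822 -4.116
vertex -0.332 -3.675 -3.47
endloop
endfacet
facet normal 0.087 -0.941 0.327
outer loop
vertex -0.488 -3.424 -2.707
vertex -0.332 -3.675 -3.47
vertex 0.556 -3.407 -2.937
endloop
endfacet
facet normal -0.088 0.941 -0.328
outer loop
vertex -0.504 -1.822 -4.116
vertex 0.384 -1.553 -3.583
vertex 0.172 -1.916 -4.567
endloop
endfacet
facet normal -0.556 -0.319 -0.767
outer loop
vertex -0.504 -1.822 -4.116
vertex 0.172 -1.916 -4.567
vertex -0.332 -3.675 -3.47
endloop
endfacet
facet normal -0.556 -0.319 -0.767
outer loop
vertex -0.332 -3.675 -3.47
vertex 0.172 -1.916 -4.567
vertex 0.345 -3.769 -3.922
endloop
endfacet
facet normal 0.088 -0.941 0.327
outer loop
vertex -0.332 -3.675 -3.47
vertex 0.345 -3.769 -3.922
vertex 0.556 -3.407 -2.937
endloop
endfacet
facet normal -0.087 0.941 -0.328
outer loop
vertex 0.172 -1.916 -4.567
vertex 0.384 -1.553 -3.583
vertex 0.973 -1.798 -4.442
endloop
endfacet
facet normal 0.191 -0.307 -0.932
outer loop
vertex 0.172 -1.916 -4.567
vertex 0.973 -1.798 -4.442
vertex 0.345 -3.769 -3.922
endloop
endfacet
facet normal 0.192 -0.307 -0.932
outer loop
vertex 0.345 -3.769 -3.922
vertex 0.973 -1.798 -4.442
vertex 1.146 -3.651 -3.796
endloop
endfacet
facet normal 0.087 -0.941 0.327
outer loop
vertex 0.345 -3.769 -3.922
vertex 1.146 -3.651 -3.796
vertex 0.556 -3.407 -2.937
endloop
endfacet
facet normal -0.701 0.319 0.638
outer loop
vertex -0.279 1.086 5.064
vertex -0.387 2.283 4.346
vertex -1.293 0.502 4.243
endloop
endfacet
facet normal 0.077 -0.855 0.513
outer loop
vertex -0.053 -0.063 3.114
vertex -0.279 1.086 5.064
vertex -1.293 0.502 4.243
endloop
endfacet
facet normal -0.701 0.319 0.638
outer loop
vertex -1.293 0.502 4.243
vertex -0.387 2.283 4.346
vertex -1.401 1.699 3.525
endloop
endfacet
facet normal -0.709 -0.409 -0.574
outer loop
vertex -1.401 1.699 3.525
vertex -0.053 -0.063 3.114
vertex -1.293 0.502 4.243
endloop
endfacet
facet normal 0.709 0.409 0.574
outer loop
vertex -0.279 1.086 5.064
vertex 0.853 1.718 3.217
vertex -0.387 2.283 4.346
endloop
endfacet
facet normal 0.077 -0.855 0.513
outer loop
vertex 0.961 0.521 3.935
vertex -0.279 1.086 5.064
vertex -0.053 -0.063 3.114
endloop
endfacet
facet normal 0.709 0.409 0.574
outer loop
vertex 0.961 0.521 3.935
vertex 0.853 1.718 3.217
vertex -0.279 1.086 5.064
endloop
endfacet
facet normal -0.077 0.855 -0.513
outer loop
vertex -0.387 2.283 4.346
vertex 0.853 1.718 3.217
vertex -1.401 1.699 3.525
endloop
endfacet
facet normal -0.709 -0.409 -0.574
outer loop
vertex -0.161 1.134 2.396
vertex -0.053 -0.063 3.114
vertex -1.401 1.699 3.525
endloop
endfacet
facet normal -0.077 0.855 -0.513
outer loop
vertex -1.401 1.699 3.525
vertex 0.853 1.718 3.217
vertex -0.161 1.134 2.396
endloop
endfacet
facet normal 0.701 -0.319 -0.638
outer loop
vertex -0.161 1.134 2.396
vertex 0.961 0.521 3.935
vertex -0.053 -0.063 3.114
endloop
endfacet
facet normal 0.701 -0.319 -0.638
outer loop
vertex 0.853 1.718 3.217
vertex 0.961 0.521 3.935
vertex -0.161 1.134 2.396
endloop
endfacet

endsolid


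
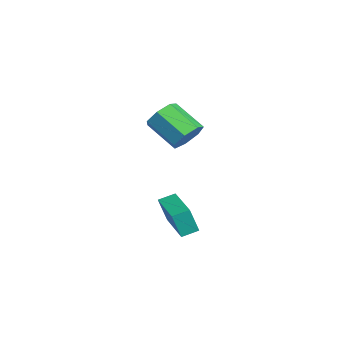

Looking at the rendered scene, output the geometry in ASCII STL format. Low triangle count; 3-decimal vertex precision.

solid 
facet normal 0.640 0.551 -0.535
outer loop
vertex 1.017 -2.082 2.65
vertex 0.388 -1.797 2.191
vertex 0.701 -1.481 2.891
endloop
endfacet
facet normal 0.631 0.021 0.776
outer loop
vertex 1.017 -2.082 2.65
vertex 0.701 -1.481 2.891
vertex -0.058 -3.008 3.549
endloop
endfacet
facet normal 0.631 0.021 0.776
outer loop
vertex -0.058 -3.008 3.549
vertex 0.701 -1.481 2.891
vertex -0.374 -2.407 3.79
endloop
endfacet
facet normal -0.640 -0.551 0.535
outer loop
vertex -0.058 -3.008 3.549
vertex -0.374 -2.407 3.79
vertex -0.688 -2.723 3.089
endloop
endfacet
facet normal 0.640 0.552 -0.535
outer loop
vertex 0.701 -1.481 2.891
vertex 0.388 -1.797 2.191
vertex 0.149 -1.118 2.605
endloop
endfacet
facet normal 0.051 0.665 0.745
outer loop
vertex 0.701 -1.481 2.891
vertex 0.149 -1.118 2.605
vertex -0.374 -2.407 3.79
endloop
endfacet
facet normal 0.050 0.665 0.745
outer loop
vertex -0.374 -2.407 3.79
vertex 0.149 -1.118 2.605
vertex -0.926 -2.044 3.503
endloop
endfacet
facet normal -0.640 -0.551 0.535
outer loop
vertex -0.374 -2.407 3.79
vertex -0.926 -2.044 3.503
vertex -0.688 -2.723 3.089
endloop
endfacet
facet normal 0.641 0.551 -0.534
outer loop
vertex 0.149 -1.118 2.605
vertex 0.388 -1.797 2.191
vertex -0.223 -1.266 2.006
endloop
endfacet
facet normal -0.568 0.808 0.153
outer loop
vertex 0.149 -1.118 2.605
vertex -0.223 -1.266 2.006
vertex -0.926 -2.044 3.503
endloop
endfacet
facet normal -0.568 0.808 0.153
outer loop
vertex -0.926 -2.044 3.503
vertex -0.223 -1.266 2.006
vertex -1.299 -2.193 2.905
endloop
endfacet
facet normal -0.639 -0.551 0.536
outer loop
vertex -0.926 -2.044 3.503
vertex -1.299 -2.193 2.905
vertex -0.688 -2.723 3.089
endloop
endfacet
facet normal 0.640 0.550 -0.536
outer loop
vertex -0.223 -1.266 2.006
vertex 0.388 -1.797 2.191
vertex -0.136 -1.814 1.547
endloop
endfacet
facet normal -0.759 0.343 -0.554
outer loop
vertex -0.223 -1.266 2.006
vertex -0.136 -1.814 1.547
vertex -1.299 -2.193 2.905
endloop
endfacet
facet normal -0.759 0.344 -0.554
outer loop
vertex -1.299 -2.193 2.905
vertex -0.136 -1.814 1.547
vertex -1.211 -2.74 2.445
endloop
endfacet
facet normal -0.640 -0.552 0.534
outer loop
vertex -1.299 -2.193 2.905
vertex -1.211 -2.74 2.445
vertex -0.688 -2.723 3.089
endloop
endfacet
facet normal 0.640 0.551 -0.535
outer loop
vertex -0.136 -1.814 1.547
vertex 0.388 -1.797 2.191
vertex 0.346 -2.349 1.572
endloop
endfacet
facet normal -0.378 -0.380 -0.844
outer loop
vertex -0.136 -1.814 1.547
vertex 0.346 -2.349 1.572
vertex -1.211 -2.74 2.445
endloop
endfacet
facet normal -0.377 -0.381 -0.844
outer loop
vertex -1.211 -2.74 2.445
vertex 0.346 -2.349 1.572
vertex -0.729 -3.275 2.471
endloop
endfacet
facet normal -0.641 -0.551 0.535
outer loop
vertex -1.211 -2.74 2.445
vertex -0.729 -3.275 2.471
vertex -0.688 -2.723 3.089
endloop
endfacet
facet normal 0.640 0.551 -0.535
outer loop
vertex 0.346 -2.349 1.572
vertex 0.388 -1.797 2.191
vertex 0.859 -2.468 2.063
endloop
endfacet
facet normal 0.287 -0.818 -0.499
outer loop
vertex 0.346 -2.349 1.572
vertex 0.859 -2.468 2.063
vertex -0.729 -3.275 2.471
endloop
endfacet
facet normal 0.287 -0.818 -0.499
outer loop
vertex -0.729 -3.275 2.471
vertex 0.859 -2.468 2.063
vertex -0.216 -3.394 2.962
endloop
endfacet
facet normal -0.640 -0.551 0.535
outer loop
vertex -0.729 -3.275 2.471
vertex -0.216 -3.394 2.962
vertex -0.688 -2.723 3.089
endloop
endfacet
facet normal 0.640 0.551 -0.535
outer loop
vertex 0.859 -2.468 2.063
vertex 0.388 -1.797 2.191
vertex 1.017 -2.082 2.65
endloop
endfacet
facet normal 0.736 -0.639 0.222
outer loop
vertex 0.859 -2.468 2.063
vertex 1.017 -2.082 2.65
vertex -0.216 -3.394 2.962
endloop
endfacet
facet normal 0.736 -0.639 0.222
outer loop
vertex -0.216 -3.394 2.962
vertex 1.017 -2.082 2.65
vertex -0.058 -3.008 3.549
endloop
endfacet
facet normal -0.640 -0.551 0.535
outer loop
vertex -0.216 -3.394 2.962
vertex -0.058 -3.008 3.549
vertex -0.688 -2.723 3.089
endloop
endfacet
facet normal -0.992 -0.116 -0.055
outer loop
vertex -0.378 -2.924 -1.82
vertex -0.48 -2.166 -1.585
vertex -0.355 -2.537 -3.061
endloop
endfacet
facet normal 0.127 -0.948 -0.293
outer loop
vertex 1.56 -2.314 -2.955
vertex -0.378 -2.924 -1.82
vertex -0.355 -2.537 -3.061
endloop
endfacet
facet normal -0.992 -0.115 -0.055
outer loop
vertex -0.355 -2.537 -3.061
vertex -0.48 -2.166 -1.585
vertex -0.456 -1.779 -2.826
endloop
endfacet
facet normal 0.018 0.298 -0.954
outer loop
vertex -0.456 -1.779 -2.826
vertex 1.56 -2.314 -2.955
vertex -0.355 -2.537 -3.061
endloop
endfacet
facet normal -0.018 -0.298 0.954
outer loop
vertex -0.378 -2.924 -1.82
vertex 1.435 -1.943 -1.479
vertex -0.48 -2.166 -1.585
endloop
endfacet
facet normal 0.127 -0.948 -0.293
outer loop
vertex 1.536 -2.701 -1.714
vertex -0.378 -2.924 -1.82
vertex 1.56 -2.314 -2.955
endloop
endfacet
facet normal -0.018 -0.298 0.954
outer loop
vertex 1.536 -2.701 -1.714
vertex 1.435 -1.943 -1.479
vertex -0.378 -2.924 -1.82
endloop
endfacet
facet normal -0.127 0.948 0.293
outer loop
vertex -0.48 -2.166 -1.585
vertex 1.435 -1.943 -1.479
vertex -0.456 -1.779 -2.826
endloop
endfacet
facet normal 0.018 0.298 -0.954
outer loop
vertex 1.458 -1.556 -2.72
vertex 1.56 -2.314 -2.955
vertex -0.456 -1.779 -2.826
endloop
endfacet
facet normal -0.127 0.948 0.293
outer loop
vertex -0.456 -1.779 -2.826
vertex 1.435 -1.943 -1.479
vertex 1.458 -1.556 -2.72
endloop
endfacet
facet normal 0.992 0.116 0.055
outer loop
vertex 1.458 -1.556 -2.72
vertex 1.536 -2.701 -1.714
vertex 1.56 -2.314 -2.955
endloop
endfacet
facet normal 0.992 0.115 0.054
outer loop
vertex 1.435 -1.943 -1.479
vertex 1.536 -2.701 -1.714
vertex 1.458 -1.556 -2.72
endloop
endfacet

endsolid
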